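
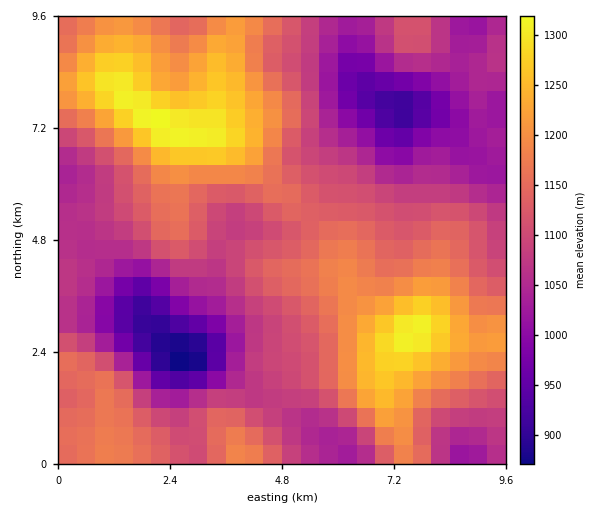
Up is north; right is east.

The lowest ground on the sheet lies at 860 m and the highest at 1330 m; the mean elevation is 1120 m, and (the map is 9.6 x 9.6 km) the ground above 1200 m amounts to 17.2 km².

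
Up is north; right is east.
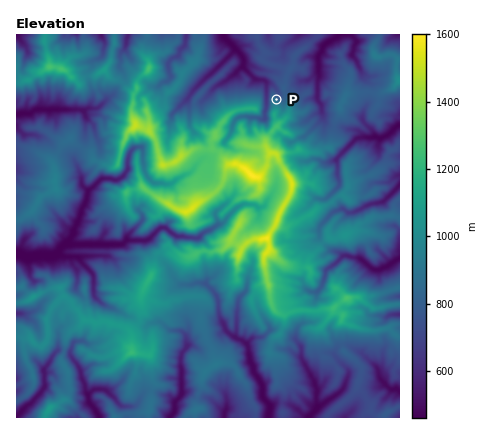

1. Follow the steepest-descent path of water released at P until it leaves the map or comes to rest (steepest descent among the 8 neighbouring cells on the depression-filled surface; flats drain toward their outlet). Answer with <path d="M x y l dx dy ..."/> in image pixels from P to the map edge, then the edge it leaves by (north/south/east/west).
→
<path d="M276 100l2-2 0-6-2-4-4-4-4 0-6-4-6 0-12-12 0-10-2-2-18-18 0-4"/>
exit: north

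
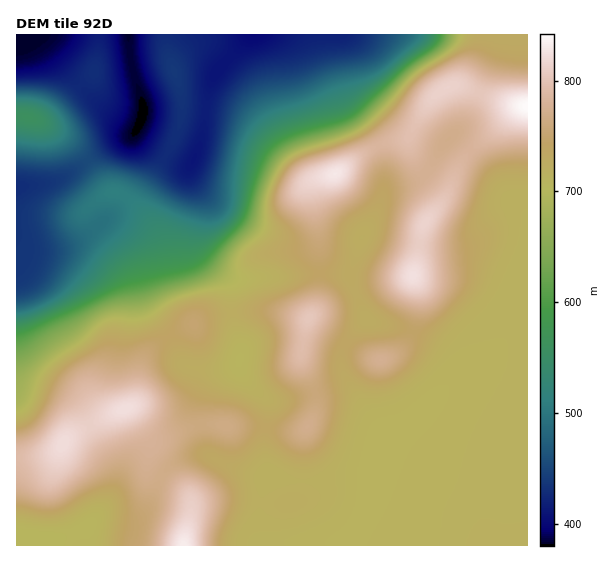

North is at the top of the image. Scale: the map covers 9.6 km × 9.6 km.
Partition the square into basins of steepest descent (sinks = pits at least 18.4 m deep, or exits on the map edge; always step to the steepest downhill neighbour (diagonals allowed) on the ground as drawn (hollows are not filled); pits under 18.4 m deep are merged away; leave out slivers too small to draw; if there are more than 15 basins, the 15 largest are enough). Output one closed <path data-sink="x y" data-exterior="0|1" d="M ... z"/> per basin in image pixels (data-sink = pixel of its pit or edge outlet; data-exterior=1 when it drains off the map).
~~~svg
<path data-sink="377 463" data-exterior="0" d="M527 106l-14 5-48 45-20 42-4-10-24-24-8-17 0-10-3 2-19 3-10 4-23 13-16 14-20 5-5 3-2 12 8 40 1 47-3 24-9 15-7 30 0 12 15 34-1 18-9 16-7 2-12 0-33-5-56-1-33 12-8 0-9-8-8-12-9-8-2 0 20 34 0 24 8 7 26 16 8 10 0 16-7 23 1 7 343-1z"/><path data-sink="254 35" data-exterior="1" d="M527 34l-360 0 0 15 14 46 0 24-8 24-28 46-5 15 19 33 10 48 7 18 8 12 9 8 20-8 29-4 32 0 27 7 8 0 8-14 3-24-1-47-8-40 2-12 5-3 20-5 16-14 23-13 10-4 19-3 25-39 7-7 12-7 13 0 40 16 24 4z"/><path data-sink="143 113" data-exterior="0" d="M166 34l-67 0-2 25-5 17-38 37-11 6-6 1 40 27 32 44 14 4 20 19-3-10 1-7 30-49 10-29 0-24-5-20-7-15z"/><path data-sink="17 187" data-exterior="1" d="M27 117l-11 0 1 341 14 0 20-4 6-3 16-17 44-23 13-4 7-10 3-28 7-14 20-18 26-13-10-11-8-13-7-19-8-40-15-25-18-18-9-5-10-2-33-45-29-21z"/><path data-sink="45 541" data-exterior="0" d="M129 409l-12 2-44 23-16 17-6 3-35 5 1 87 167-1 7-29 0-16-8-10-26-16-8-7 0-24z"/><path data-sink="17 35" data-exterior="1" d="M98 34l-82 1 1 82 10 0 7 2 9 0 6-2 43-41 3-4 4-21z"/>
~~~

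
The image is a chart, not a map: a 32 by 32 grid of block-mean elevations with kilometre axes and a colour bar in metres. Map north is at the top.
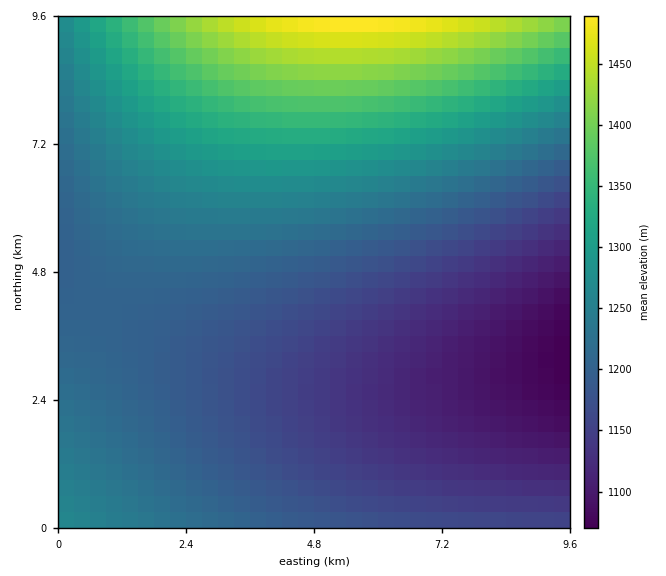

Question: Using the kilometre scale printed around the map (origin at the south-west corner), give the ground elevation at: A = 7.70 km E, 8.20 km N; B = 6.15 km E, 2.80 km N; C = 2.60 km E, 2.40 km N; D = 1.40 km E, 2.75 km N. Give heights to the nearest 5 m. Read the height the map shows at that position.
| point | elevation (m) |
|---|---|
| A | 1355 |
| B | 1120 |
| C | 1185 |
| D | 1205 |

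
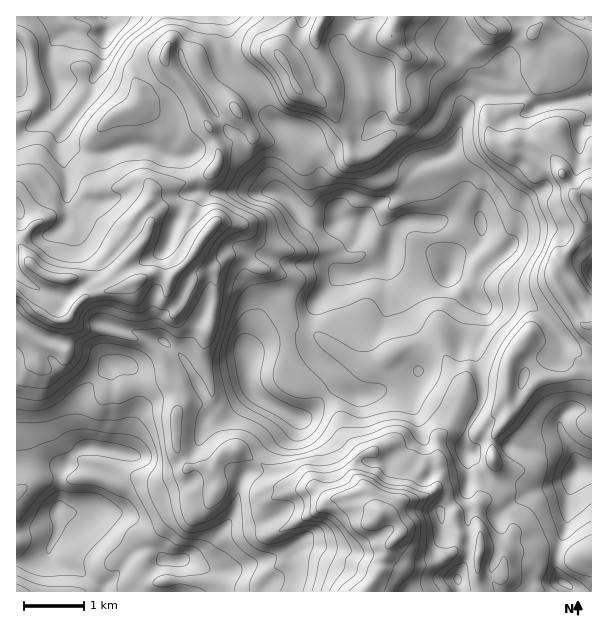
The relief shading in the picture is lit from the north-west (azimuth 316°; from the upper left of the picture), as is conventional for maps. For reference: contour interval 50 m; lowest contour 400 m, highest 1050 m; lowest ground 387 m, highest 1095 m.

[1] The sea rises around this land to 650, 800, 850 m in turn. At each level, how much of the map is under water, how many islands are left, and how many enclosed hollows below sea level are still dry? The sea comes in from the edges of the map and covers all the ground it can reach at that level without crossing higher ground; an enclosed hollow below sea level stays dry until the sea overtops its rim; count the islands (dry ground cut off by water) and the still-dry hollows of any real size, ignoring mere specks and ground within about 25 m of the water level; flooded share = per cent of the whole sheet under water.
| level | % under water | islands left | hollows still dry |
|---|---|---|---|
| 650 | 16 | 0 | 1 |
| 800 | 80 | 0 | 0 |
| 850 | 90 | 1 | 0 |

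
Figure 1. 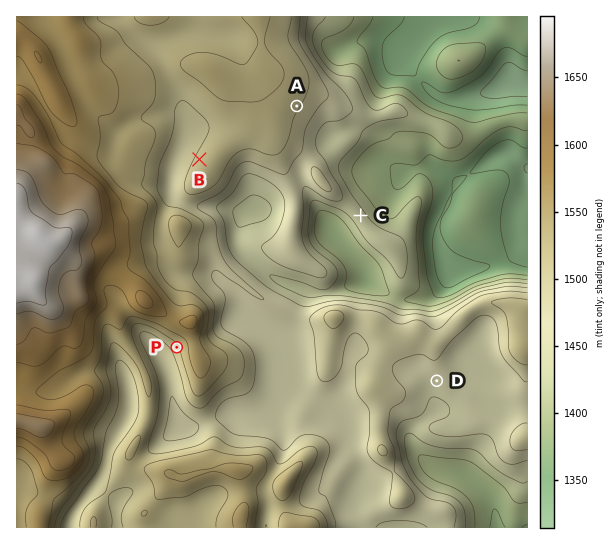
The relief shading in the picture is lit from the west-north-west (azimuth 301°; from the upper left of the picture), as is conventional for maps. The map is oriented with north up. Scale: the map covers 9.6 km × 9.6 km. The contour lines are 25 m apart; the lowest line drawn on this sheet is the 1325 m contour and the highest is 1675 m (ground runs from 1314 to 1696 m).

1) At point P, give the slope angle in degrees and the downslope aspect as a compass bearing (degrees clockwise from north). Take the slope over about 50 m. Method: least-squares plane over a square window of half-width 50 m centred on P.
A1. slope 9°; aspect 243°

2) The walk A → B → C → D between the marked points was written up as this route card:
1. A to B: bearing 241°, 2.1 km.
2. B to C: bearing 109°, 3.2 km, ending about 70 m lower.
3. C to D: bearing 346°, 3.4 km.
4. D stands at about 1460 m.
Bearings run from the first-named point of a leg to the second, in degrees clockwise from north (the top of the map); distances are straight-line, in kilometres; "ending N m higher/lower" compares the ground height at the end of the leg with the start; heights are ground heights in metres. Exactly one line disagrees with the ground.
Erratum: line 3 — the bearing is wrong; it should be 155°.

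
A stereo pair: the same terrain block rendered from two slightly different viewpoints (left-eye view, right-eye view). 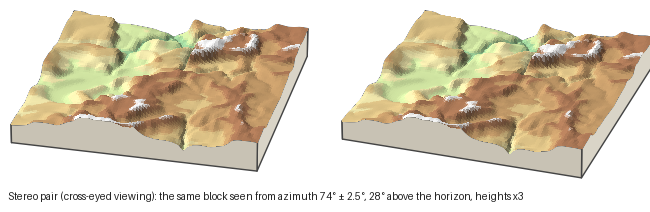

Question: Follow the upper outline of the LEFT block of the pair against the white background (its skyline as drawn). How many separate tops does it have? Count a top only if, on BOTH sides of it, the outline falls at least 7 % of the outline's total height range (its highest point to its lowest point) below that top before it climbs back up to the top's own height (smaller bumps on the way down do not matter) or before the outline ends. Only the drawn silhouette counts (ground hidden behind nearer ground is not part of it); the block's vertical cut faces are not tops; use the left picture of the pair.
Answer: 2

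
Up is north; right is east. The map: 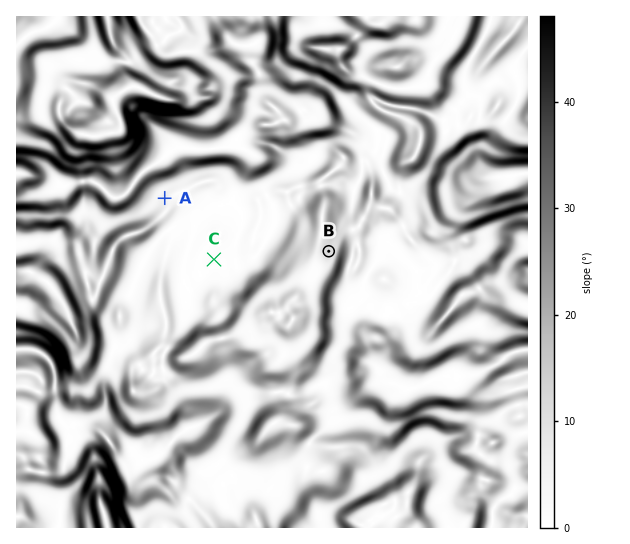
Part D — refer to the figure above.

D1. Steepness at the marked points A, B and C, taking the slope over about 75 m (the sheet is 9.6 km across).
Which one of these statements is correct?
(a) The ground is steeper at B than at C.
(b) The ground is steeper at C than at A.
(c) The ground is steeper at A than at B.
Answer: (a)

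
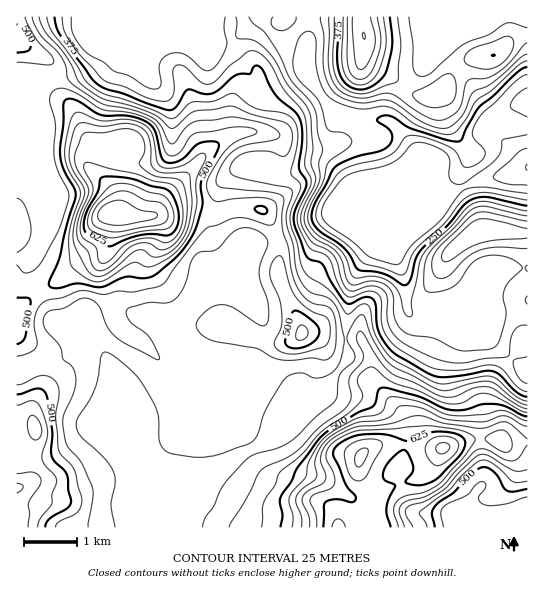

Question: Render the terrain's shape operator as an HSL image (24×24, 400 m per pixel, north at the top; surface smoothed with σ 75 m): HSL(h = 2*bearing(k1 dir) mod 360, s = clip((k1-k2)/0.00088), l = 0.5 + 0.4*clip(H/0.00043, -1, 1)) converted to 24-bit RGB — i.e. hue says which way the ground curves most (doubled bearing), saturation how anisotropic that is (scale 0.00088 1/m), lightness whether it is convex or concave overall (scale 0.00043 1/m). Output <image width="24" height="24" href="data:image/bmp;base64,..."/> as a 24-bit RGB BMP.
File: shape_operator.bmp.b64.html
<image width="24" height="24" href="data:image/bmp;base64,Qk32BgAAAAAAADYAAAAoAAAAGAAAABgAAAABABgAAAAAAMAGAAATCwAAEwsAAAAAAAAAAAAAyJFhniBEO58mSZpeXV1+f3+Af4B/f4B/bn2DX4COnHqRhmWNZkhwfW5GkN93u3OSoVtpyetpVAsanpQcMzRdhWxdgIdRc4tOpsRpXaWphcPCdlSnVWGBf3+Af4B/f4B/foCAXHKEbJJ9XWmWLU/SvtXw14HdpyImdLhO7FGO9iTq5r84BHI9PZebx1Cdqmo902KThZPJmoO4Z02Re1yQf3+AgH9/gH9/gIB+aoJ9WpKHan+pSnu+qCQahC4V2JdyWtlKUm18i2Ks/LTFyIw5CyghTy8fw9h8rYY5WtsWTkR2hEl5gm96gH9/gXp/h3B2mWdoe5JiVYNeSohBKWw8DRuo79L5zNTw9tXtMmS5QDyg7r3w99T3LAC9eebxZNzpml3crumgJiNWfml6gH9/gH9/enKDeJF5boWRqIaZdniTc3+Dan9uClY6BMJH5KS52pjd6Fj8WVnRa/LA4ajtjU3/2tb1bX7yd9/m3zxOQDpwXIGAf3+AgH+AgmmChZd4dnyAg5F2jHWCc4V3fICAbIF1FGEgNFUJfk8Nt6giiNyqZsegXi1NlUw7XepbFXLaokdj1nuanWWxUm+LfX6AgHB+l3lkdJVqdn+Af4J5gHx8kXx8bYB5gH15YH1/TjOSYtBZY++TdrhlcTx9UTeirbPPzOqUJA8aQHAhoaM7oGBrbGOOf2V6e1Reg6t9goybaHaCgHtsf3VjhlpPjmAqVWgmdbo2C3t45vOhQMehmKNTWzE+PG00bYc3+jkVaxkzd8uhU5a3gXKWk1mKiElsfL2md7Oii158j1BpkW5cYaFsPGDL55P1pr/nd+SeBAdq1//MNkVncThSiFhVaHlZVnI8dy1DzJGaqNZ1NTFMdYFVf0WFhseNX6ZuflBVc16Jb3SxoazFiK7BSDuCR46G4PTX47DbACCK//esKjdBXjNek4BXg1tZfXZpQGlyoseF63mxiTWEbIk8QUkokLwygmZDbn1VUp9gUIZrj55fiFlXZD9tbOVbOdNl182QACGO/M/SVzTLYxGiqJdGWoRMbXeCXl2cja1XfU1U2XLd3lfY5UhuF6siWW2aaLVUWJ12WXSDf4F2em+Baj+X3P/LKTVlyuNTBS0vmd1a7ErpawCP6pKRbbdiPX11W46Pqo+DY4FyQ1h80zOZ23+09cG4Fk5a7oBYF5gGMF1XZ4pfcHuBP3+e/fvOE0mD3ejVNTTQQEwMTyAQDi+M+NPp7ZqYOlMxPFgnlJ0tWbFyJ0Z78QD28Yc4/qA5biArS7MR6fnHAENifqFiSWlEYG4v2P+wFLTOOLUuYwApgFFqfYB/Dm9MB7qb/8zu+Lb8eIfkjq7pvnKQNElvACRp+9Ds39nyz8z/ztX92vHuABaFhVDDkUDQr+3T0v9vHjEHKAopgWpsgH9/f4B/fYB+EFMuDX0z89rYscPqdozjrUpebmd/CB8rXs4A79ilkaHAkJ7Q54aiJyexIWqsb63YlpnZ/7Pa84WrAC8zZoB8f4B/gIB/gIB/fYB/BWczXv8FpIZNdE1Dgnt3aTB9lxqtqf/DN99HuKIuGo41/FC9/0NlDUIiSWQvdmYrwb8W+KKEvQDyFEUlVnMtY4JSfoB+fHuAyjZqb54FM0oGSGEXf3+AIRR3nO++1NpHgT8jzN9JAOA8Cgwp/LvC82bWHUkhV2gv0+qBNqpijx3TnHLXhnbKTcZqMW9NZjckb5cZwuzlmmjSgUmFf3+AIjFoedlpp+Hsqqz32+PwtX/tBwB2oMCB13fQ1Lv9ydP91+b0e2XEHjd4o3G1cWG61FenhQJNzs80Zf9oFmIhh0FtpH++fHaBQj2Hc/aGUd2JMreNtMpiuAVpUBRup8ODpGilfb5Qek0yzcpg03q4VgtgXysHcXcKNxAXdLDErNLA2di2OzaGG3U/W5FfdH2CPr2Wc/pjWIZBYU4uc0MXOhIZf6M0NsEzkkFhyW1GmKBLXt1jbxdSagBc6neKh+KIBMX0Ze71xaPm3rK4yBqee8IyHE0wc3pCZ9FaefieZiiEbEZLhVBYVUOYpt+vTkOPQmh0xHOEu+S4oDNpPxhXRxKl7t/d9PLXKKu5QHZjM21S7EN+117M8b/CFzRkpvLmo/fZmit2UBpAi2JZe3FrTpBjpLA9ej1PW4dLQL1D1qxTjSFBLDtlHSps2ryV+vbRP2qrTFWMRXd4OZp4iZnb9snwsk7/0ORbgHIwWSFKZFR7gIB/gH9/f4B+gIB6cXGBZmepY8RflDGJx4mfLTiuFDV/29iJ9f3NYEqLT0J9g1+SXJ9jPW8yfY00zFE7"/>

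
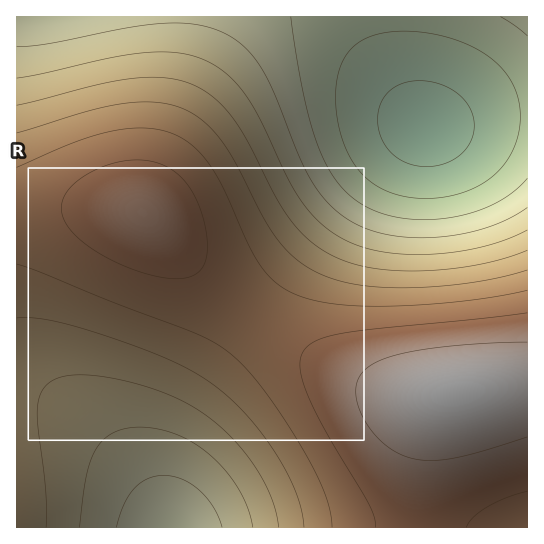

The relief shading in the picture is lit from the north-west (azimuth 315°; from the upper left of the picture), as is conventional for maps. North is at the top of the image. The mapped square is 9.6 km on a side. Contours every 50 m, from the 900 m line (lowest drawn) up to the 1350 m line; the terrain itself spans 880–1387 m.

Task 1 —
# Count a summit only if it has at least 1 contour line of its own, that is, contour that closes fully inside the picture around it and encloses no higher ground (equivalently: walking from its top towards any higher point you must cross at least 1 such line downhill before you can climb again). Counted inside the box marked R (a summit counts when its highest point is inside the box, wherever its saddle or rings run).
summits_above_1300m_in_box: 1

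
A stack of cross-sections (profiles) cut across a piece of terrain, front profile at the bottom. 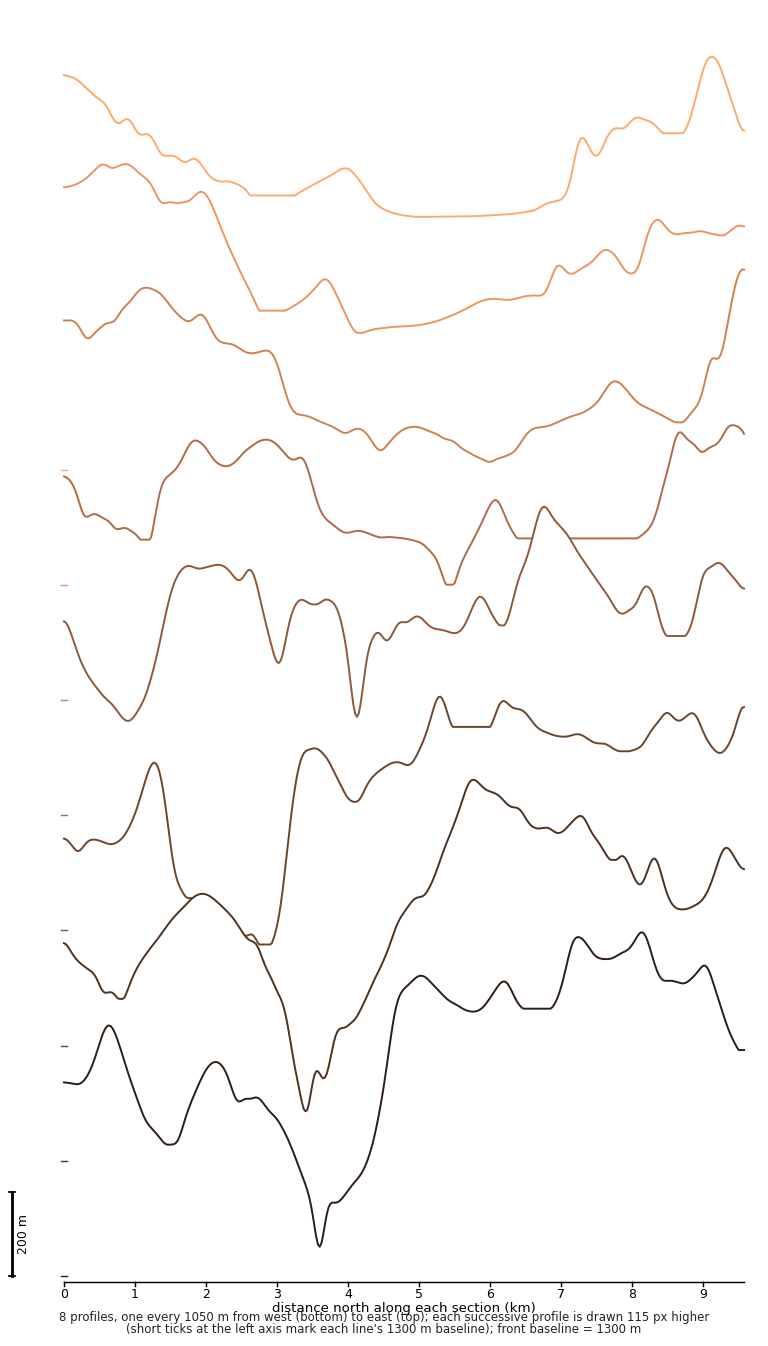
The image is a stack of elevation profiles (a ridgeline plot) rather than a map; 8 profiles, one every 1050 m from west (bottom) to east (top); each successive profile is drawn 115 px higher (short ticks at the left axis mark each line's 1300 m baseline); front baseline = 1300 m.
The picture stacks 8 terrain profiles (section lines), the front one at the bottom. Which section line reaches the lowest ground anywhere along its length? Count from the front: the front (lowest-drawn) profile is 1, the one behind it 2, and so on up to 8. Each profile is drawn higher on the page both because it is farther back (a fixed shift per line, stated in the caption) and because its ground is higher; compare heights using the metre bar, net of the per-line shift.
1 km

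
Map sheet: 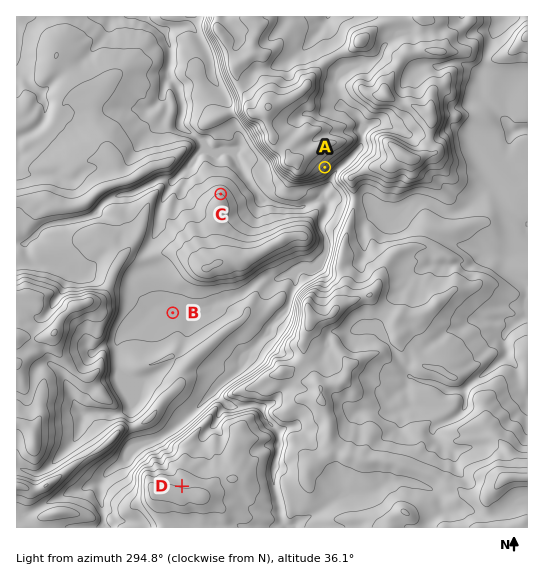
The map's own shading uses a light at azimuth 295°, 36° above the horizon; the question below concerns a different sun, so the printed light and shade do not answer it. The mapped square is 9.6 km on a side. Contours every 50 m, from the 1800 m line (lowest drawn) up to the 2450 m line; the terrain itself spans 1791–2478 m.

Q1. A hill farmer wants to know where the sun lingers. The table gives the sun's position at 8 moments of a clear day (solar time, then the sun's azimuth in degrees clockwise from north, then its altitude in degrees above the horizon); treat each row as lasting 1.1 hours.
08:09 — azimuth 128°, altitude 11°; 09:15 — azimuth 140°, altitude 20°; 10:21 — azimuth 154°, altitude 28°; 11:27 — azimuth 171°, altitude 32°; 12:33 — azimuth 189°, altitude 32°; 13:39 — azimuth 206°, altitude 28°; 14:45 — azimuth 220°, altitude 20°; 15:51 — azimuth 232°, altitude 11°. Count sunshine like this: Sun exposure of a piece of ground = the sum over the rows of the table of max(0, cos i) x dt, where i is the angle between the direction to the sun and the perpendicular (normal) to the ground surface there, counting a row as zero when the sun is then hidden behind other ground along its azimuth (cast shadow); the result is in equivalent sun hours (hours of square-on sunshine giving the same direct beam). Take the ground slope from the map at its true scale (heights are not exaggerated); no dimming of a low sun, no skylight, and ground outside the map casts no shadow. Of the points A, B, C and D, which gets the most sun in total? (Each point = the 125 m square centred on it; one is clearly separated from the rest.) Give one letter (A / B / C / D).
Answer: A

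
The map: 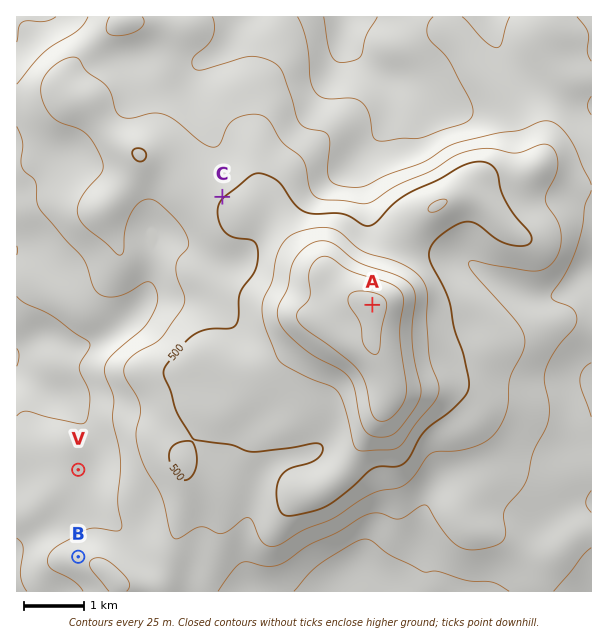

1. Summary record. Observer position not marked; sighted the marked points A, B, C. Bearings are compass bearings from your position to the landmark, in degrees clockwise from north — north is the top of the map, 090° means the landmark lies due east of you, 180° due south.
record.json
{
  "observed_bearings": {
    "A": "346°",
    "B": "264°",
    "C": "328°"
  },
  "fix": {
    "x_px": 425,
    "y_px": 520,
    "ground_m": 445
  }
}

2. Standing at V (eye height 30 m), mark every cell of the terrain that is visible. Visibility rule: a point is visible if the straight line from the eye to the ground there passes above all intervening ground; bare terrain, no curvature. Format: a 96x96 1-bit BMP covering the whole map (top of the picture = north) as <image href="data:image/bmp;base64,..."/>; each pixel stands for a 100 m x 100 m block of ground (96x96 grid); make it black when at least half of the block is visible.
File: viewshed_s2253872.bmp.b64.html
<image width="96" height="96" href="data:image/bmp;base64,Qk2+BAAAAAAAAD4AAAAoAAAAYAAAAGAAAAABAAEAAAAAAIAEAAATCwAAEwsAAAIAAAAAAAAA////AAAAAAAAAAAAAAAAAAAAAAAAAA8AAAAAAAAAAACAAP+AAAAAAAAAAACAAf+AAAAAAAAAAADAD/+AAAAAAAAAAAD///+AAAAAAAAAAAD////AAAAAAAAAAAD////AAAAAAAAAAAB////AAAAAAAAAAAA////AAAAAAAAAAAA////gAAAAAAAAAAB////gAAAAAAAAAAD////gAAAAAAAAAAD////gAAAAAAAAAAD////wAAAAAAAAAAD////wAAAAAAAAAAD////wAAAAAAAAAAD////wAAAAAAAAAAD////wAAAAAAAAAAD////gAAAAAAAAAAD////gAAAAAAAAAAD////gAAAAAAAAAAD////gAAAAAAAAAAD////AAAAAAAAAAAD////AAAAAAAAAAAD///+AAAAAAAAAAAD///+AAAAAAAAAAAD////gAAAAAAAAAAD////+AAAAGAAAAAD/////gAAAOAAAAAD////+AAAAOAAAAAD////4AAAAOAAAAAD////wAAAAeAAAAAB////4AAAAeAAAAAB////8AAAA+AAAAAD/////AAAA+AAAAAD/////AAAD+AAAAAD///gcAAAf8AAAAAD/+AAAAAD/8AAAAAD/8AAAAAH/4AAAAAD/8AAAAAP/wAAAAAD/+AAAAA//wAAAAAD//AAAAB//gAAAAAD//gAAAB//AAAAAAD//gAAAD/fAAAAAAD//wAAAD8PgAAAAAD//4AAAD4HgAAAAAD//8AAADwHgAAAAAD//8AAABwDAAAAAAD//+AAAB4AAAAAAAD///AAAA/AAAAAAAD///gAAAfwAAAAAAD///gAAAfgAAAAAAD///wAAAfAAAAAAAA///4AAAfAAAAAAAA///4AAAMAAAAAAAB//8MAAAAAAAAAAAD//8OAAAAAAAAAAAD//8GAAAAAAAAAAAD//8HAAAAAAAAAAAD//8HgAAAAAAAAAAD//8H4AAAAAAAAAAD//+P8AAAAAAAAAAD//+P/AAAAAAAAAAD+AH//gAAAAAAAAAD4AD//AAAAAAAAAADgAD/+AAAAAAAAAADwAD/4AAAAAAAAAADwAD/wAAAAAAAAAADwAD/gAAAAAAAAAADwAD/AAAAAAAAAAADwAD+AAAAAAAAAAABwADwAAAAAAAAAAAAwACAAAAAAAAAAAAB4AAAAAAAAAAAAAAB+AAAAAAAAAAAAAAD/AAAAAAAAAAAAAAD/wAAAAAAAAAAAAAD/4AAAAAAAAAAAAAD/8AAAAAAAAAAAAAD/+AAAAAAAAAAAAAB/8AAAAAAAAAAAAAAfAAAAAAAAAAAAAAAEAAAAAAAAAAAAAAAAAAAAAAAAAAAAAAAAAAAAAAAAAAAAAAAAAAAAAAAAAAAAAAAAAAAAAAAAAAAAAAAAAAAAAAAAAAAAAAAAAAAAAAAAAAAAAAAAAAAAAAAAAAAAAAAAAAAAAAAAAAAAAAAAAAAAAAAAAAAAAAAAAAAAAAAAAAAAAAAAAAAAAAAAAAAAAAAAAAAAAAAAAAAAAAA="/>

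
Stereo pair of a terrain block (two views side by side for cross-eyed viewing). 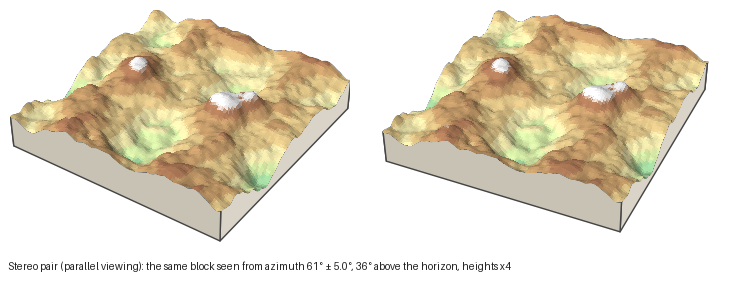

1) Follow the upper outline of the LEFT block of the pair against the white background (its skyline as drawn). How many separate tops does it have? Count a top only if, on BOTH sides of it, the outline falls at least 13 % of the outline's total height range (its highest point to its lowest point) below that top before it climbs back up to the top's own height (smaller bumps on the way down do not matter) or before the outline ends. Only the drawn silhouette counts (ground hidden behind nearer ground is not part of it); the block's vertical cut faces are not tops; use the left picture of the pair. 1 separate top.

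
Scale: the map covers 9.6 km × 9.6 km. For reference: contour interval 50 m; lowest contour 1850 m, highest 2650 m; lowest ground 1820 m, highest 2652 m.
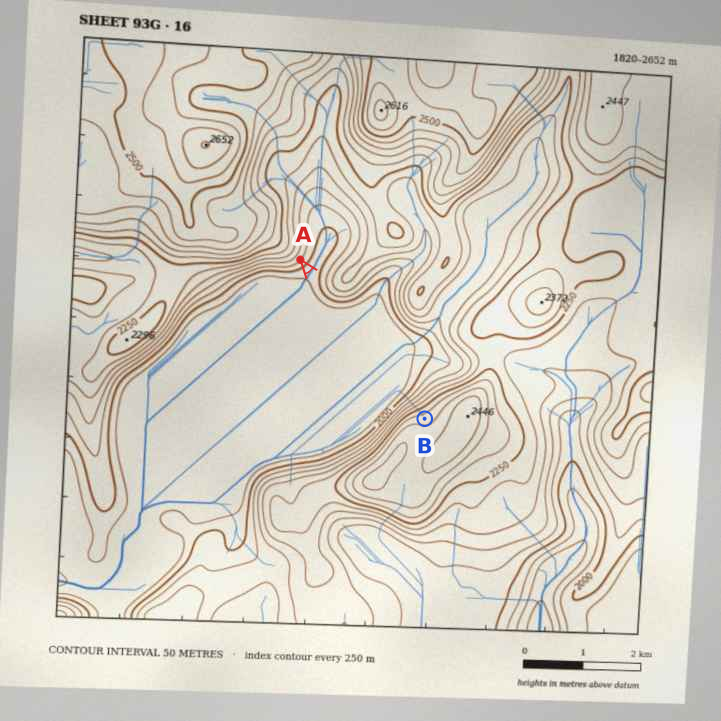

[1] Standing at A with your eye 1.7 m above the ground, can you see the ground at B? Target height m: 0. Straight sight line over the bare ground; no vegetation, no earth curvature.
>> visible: true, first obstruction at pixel None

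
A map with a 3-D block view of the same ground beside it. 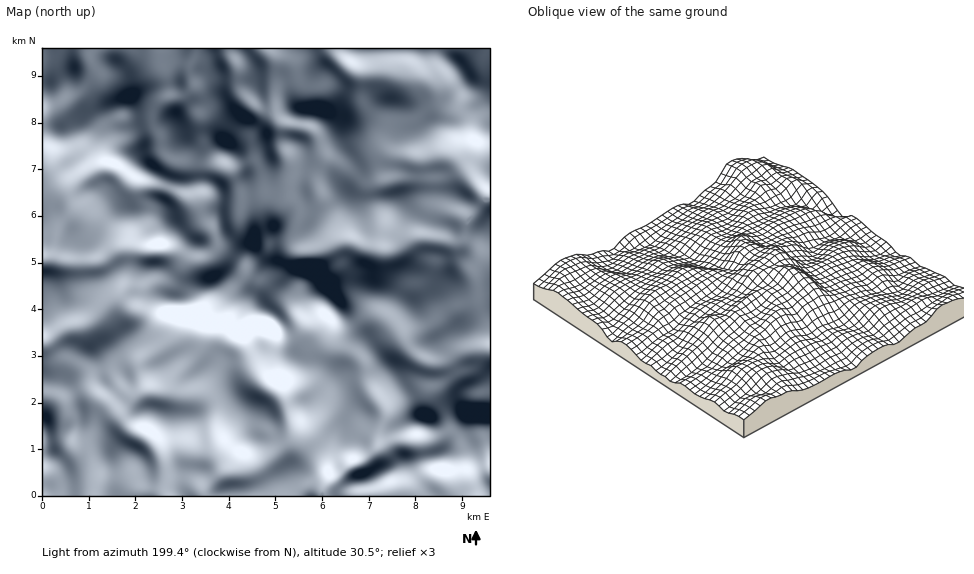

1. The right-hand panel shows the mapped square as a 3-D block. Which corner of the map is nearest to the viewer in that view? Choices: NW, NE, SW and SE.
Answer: NW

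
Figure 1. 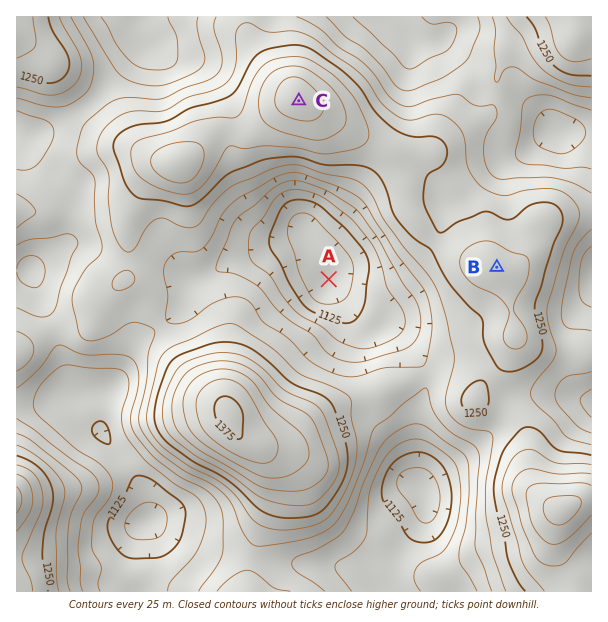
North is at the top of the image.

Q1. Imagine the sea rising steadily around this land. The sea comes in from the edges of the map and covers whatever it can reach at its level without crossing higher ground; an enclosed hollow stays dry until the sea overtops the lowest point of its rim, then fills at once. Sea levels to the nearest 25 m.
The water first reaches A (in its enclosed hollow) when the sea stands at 1200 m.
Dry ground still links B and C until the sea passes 1250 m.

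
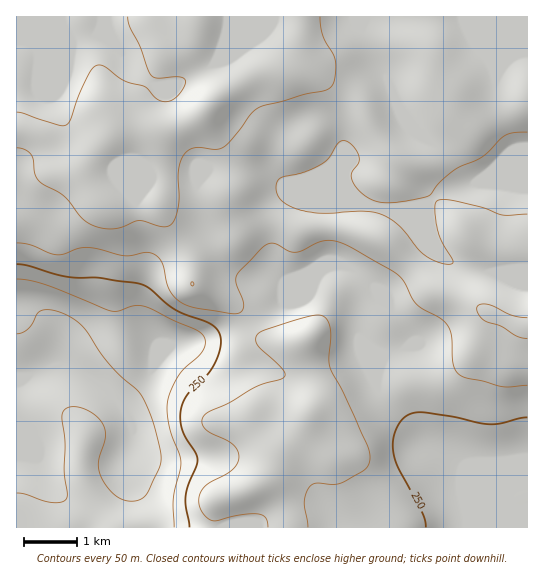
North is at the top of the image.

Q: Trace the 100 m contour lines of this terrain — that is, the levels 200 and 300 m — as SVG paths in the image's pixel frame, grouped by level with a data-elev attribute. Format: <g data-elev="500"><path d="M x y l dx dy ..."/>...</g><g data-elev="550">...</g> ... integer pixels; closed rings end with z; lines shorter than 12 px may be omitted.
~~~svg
<g data-elev="200"><path d="M17 279l13 1 16 5 65 26 7 0 17-5 11 1 50 23 8 7 1 6-2 7-24 24-8 16-4 12 0 11 2 13 10 28 2 8-8 36 1 29"/></g><g data-elev="300"><path d="M308 527l-4-25 2-9 4-7 7-3 17 1 9-2 22-12 4-5 1-7-4-15-23-50-13-24-1-10 2-21-1-11-4-9-7-3-25 5-29 10-7 4-2 5 1 6 25 24 3 4 0 4-4 2-27 9-24 14-23 11-5 6 0 6 3 4 28 15 4 6 2 7-2 6-5 7-23 13-7 7-3 11 3 11 5 6 7 3 27-6 18-1 7 4 2 9"/><path d="M17 243l13 2 27 10 6-1 14-5 9-2 12 2 27 7 20-4 6 1 6 3 4 5 7 26 5 8 5 6 16 7 40 6 7-2 3-6-1-7-7-16 1-8 28-29 4-2 5-1 15 8 6 1 7-1 20-10 8-1 8 2 15 6 44 26 7 8 8 16 5 6 22 14 7 5 5 12 2 30 2 5 4 5 7 3 36 9 25-2"/><path d="M527 214l-24 1-21-8-25-6-12-2-8 2-2 2 0 6 2 21 6 13 10 18 0 2-6 1-13-3-11-7-22-27-8-7-10-5-18-4-42 2-22-3-11-4-8-5-4-6-2-8 1-5 4-4 24-6 17-8 7-6 9-15 7-2 7 4 6 9 1 8-7 9-1 6 4 9 10 10 10 5 10 2 12-1 24-4 9-3 10-13 15-13 28-13 22-20 8-3 14-1"/></g>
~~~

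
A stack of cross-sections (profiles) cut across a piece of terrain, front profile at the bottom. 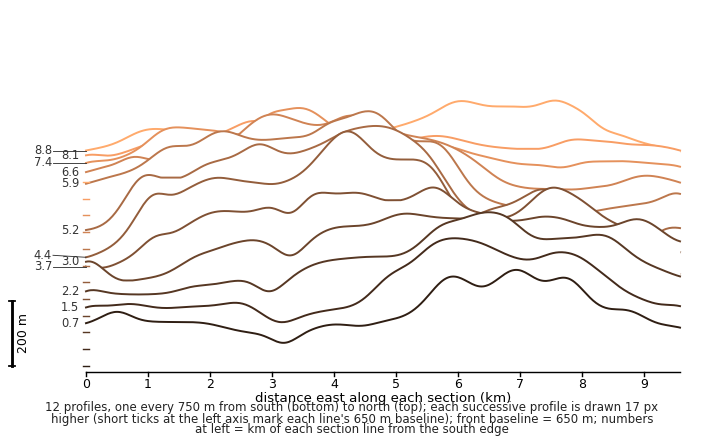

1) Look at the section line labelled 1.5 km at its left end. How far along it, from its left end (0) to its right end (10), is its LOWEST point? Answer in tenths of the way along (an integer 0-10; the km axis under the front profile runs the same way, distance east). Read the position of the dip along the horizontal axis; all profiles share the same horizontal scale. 3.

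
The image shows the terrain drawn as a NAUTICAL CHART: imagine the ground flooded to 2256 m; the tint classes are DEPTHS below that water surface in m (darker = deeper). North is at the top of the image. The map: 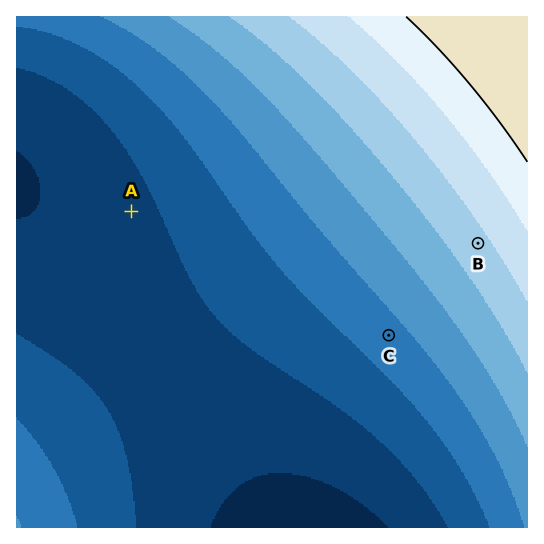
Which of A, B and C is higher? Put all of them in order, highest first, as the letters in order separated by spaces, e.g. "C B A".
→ B C A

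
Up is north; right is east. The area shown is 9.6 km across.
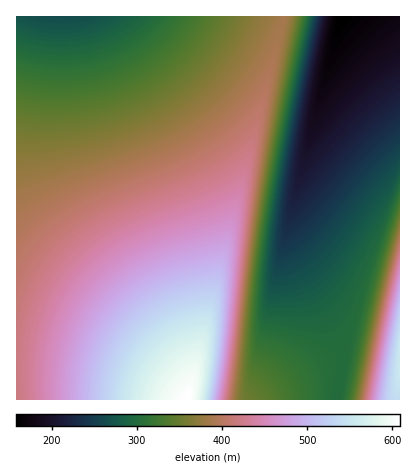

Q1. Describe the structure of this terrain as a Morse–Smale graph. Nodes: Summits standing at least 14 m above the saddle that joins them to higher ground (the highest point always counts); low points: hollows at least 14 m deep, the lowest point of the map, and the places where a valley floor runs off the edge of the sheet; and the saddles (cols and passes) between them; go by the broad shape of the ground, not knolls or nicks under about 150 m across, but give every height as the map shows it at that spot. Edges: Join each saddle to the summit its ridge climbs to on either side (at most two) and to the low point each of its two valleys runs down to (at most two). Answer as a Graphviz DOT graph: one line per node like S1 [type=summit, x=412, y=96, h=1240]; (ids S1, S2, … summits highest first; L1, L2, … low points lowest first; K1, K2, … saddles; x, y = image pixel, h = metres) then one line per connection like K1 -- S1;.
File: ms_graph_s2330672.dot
graph terrain {
  S1 [type=summit, x=188, y=398, h=609];
  S2 [type=summit, x=400, y=362, h=555];
  L1 [type=low, x=342, y=18, h=158];
  L2 [type=low, x=58, y=16, h=263];
  K1 [type=saddle, x=284, y=16, h=386];
  K2 [type=saddle, x=344, y=364, h=301];
  K1 -- S1;
  K1 -- L1;
  K1 -- L2;
  K2 -- S1;
  K2 -- S2;
  K2 -- L1;
}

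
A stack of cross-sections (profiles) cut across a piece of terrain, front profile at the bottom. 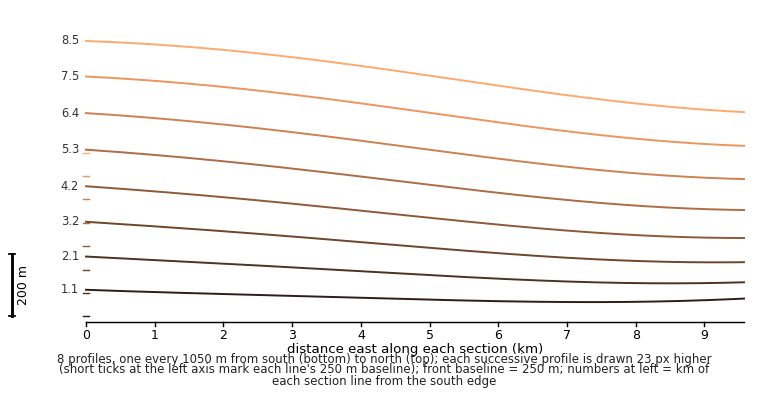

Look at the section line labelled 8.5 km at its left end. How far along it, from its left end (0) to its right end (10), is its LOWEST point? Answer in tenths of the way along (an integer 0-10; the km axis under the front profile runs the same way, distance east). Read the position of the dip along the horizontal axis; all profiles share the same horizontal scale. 10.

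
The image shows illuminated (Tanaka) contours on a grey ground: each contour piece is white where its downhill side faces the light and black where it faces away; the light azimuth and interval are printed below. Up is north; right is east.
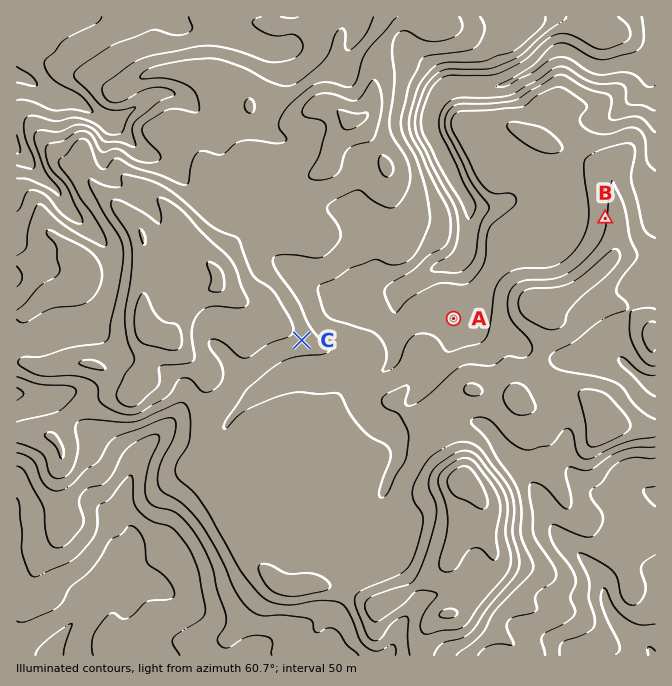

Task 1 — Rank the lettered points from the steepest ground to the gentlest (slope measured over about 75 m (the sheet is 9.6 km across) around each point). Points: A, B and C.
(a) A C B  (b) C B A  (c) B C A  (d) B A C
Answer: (c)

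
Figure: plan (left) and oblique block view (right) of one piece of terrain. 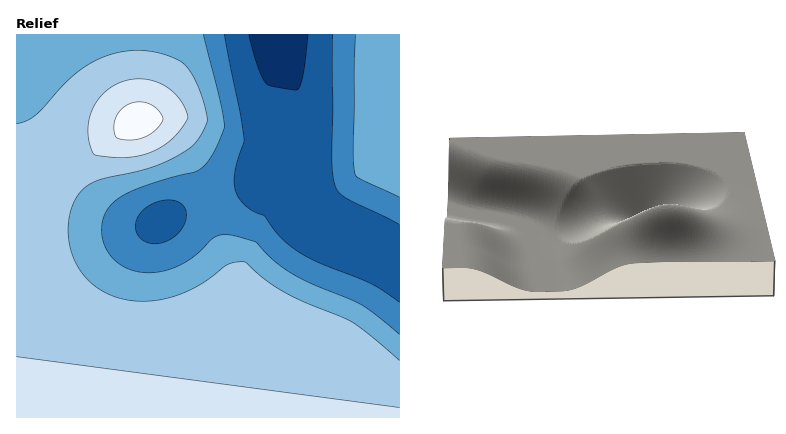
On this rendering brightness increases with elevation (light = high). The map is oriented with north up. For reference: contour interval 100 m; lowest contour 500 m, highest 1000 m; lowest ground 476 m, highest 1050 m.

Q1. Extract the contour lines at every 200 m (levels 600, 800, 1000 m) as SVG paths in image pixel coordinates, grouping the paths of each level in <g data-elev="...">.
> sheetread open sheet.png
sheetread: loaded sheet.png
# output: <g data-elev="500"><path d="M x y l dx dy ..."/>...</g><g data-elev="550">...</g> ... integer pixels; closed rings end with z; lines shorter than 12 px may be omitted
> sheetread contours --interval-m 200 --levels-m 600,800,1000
<g data-elev="600"><path d="M400 302l-28-18-52-21-22-11-18-16-16-20-14-7-11-11-4-10-1-12 10-38-20-104"/><path d="M152 244l-10-4-6-7 0-11 4-8 9-8 11-5 12-1 9 4 4 4 2 6-2 8-4 8-5 6-8 5-8 2z"/><path d="M333 35l-1 125 1 16 2 10 5 7 8 6 52 26"/></g><g data-elev="800"><path d="M400 360l-46-37-70-31-18-12-22-18-8 0-8 3-24 17-20 11-18 5-16 3-20-1-20-5-16-9-12-14-10-18-4-22 3-22 4-10 5-8 8-6 10-6 48-11 26-11 20-12 12-18 3-10-6-24-9-21-12-12-18-7-18-3-21 1-19 5-16 7-15 12-39 40-8 5-10 3"/></g><g data-elev="1000"><path d="M122 140l16-1 14-6 6-5 5-8 0-2-3-6-7-6-9-4-10 0-10 5-7 7-3 12 2 10z"/></g>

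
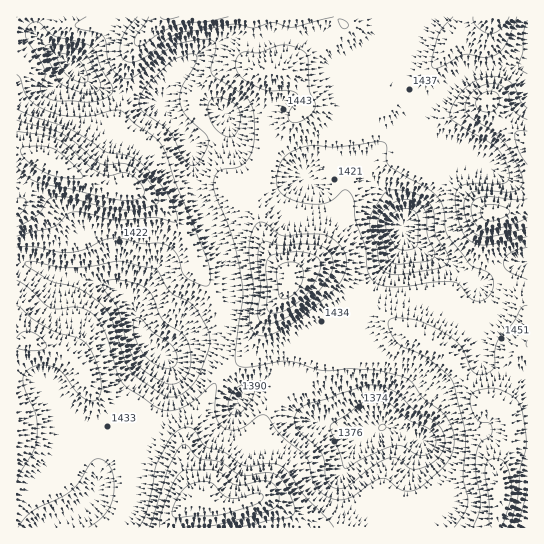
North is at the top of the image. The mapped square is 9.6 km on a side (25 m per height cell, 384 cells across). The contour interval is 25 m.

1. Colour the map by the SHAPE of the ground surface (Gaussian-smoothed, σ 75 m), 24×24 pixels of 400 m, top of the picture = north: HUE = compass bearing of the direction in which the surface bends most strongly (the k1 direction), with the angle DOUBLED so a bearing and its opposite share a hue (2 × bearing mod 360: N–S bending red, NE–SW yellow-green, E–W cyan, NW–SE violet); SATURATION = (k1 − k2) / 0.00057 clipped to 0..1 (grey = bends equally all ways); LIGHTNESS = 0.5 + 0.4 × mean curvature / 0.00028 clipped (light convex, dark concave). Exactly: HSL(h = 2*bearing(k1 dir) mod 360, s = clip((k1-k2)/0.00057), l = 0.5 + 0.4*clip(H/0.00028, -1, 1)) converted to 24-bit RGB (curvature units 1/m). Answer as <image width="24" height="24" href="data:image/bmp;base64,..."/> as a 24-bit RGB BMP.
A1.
<image width="24" height="24" href="data:image/bmp;base64,Qk32BgAAAAAAADYAAAAoAAAAGAAAABgAAAABABgAAAAAAMAGAAATCwAAEwsAAAAAAAAAAAAAZUOeN4lNOn0zWXWLpG98J1td4zzJ/M/tnI/jzLnxgHfqR7uSRN+ydsnZZpbMkGykkmN9g3iIf3mMX4FzQW9hmUKi/+fMJWCmMTqMnn6tb6CPNG5hmZBfT2aDIGx65sSwwbLRfcXWhHP859T3kcrkTn+eNpiqmy3ax4OvfaGfaWCxqHGoXVJ8PjFW//7MXT7aN1JtaoaFn4aPWlOPWpJ1ZX2MLGyKndl1fcWizayyIGR20KFe4jxrpUZHTXQ4ETYzxX2Ry52eMG+grmTVrkbCQT646/vQ1Ct2YV6jVIOQen2KhWKScJeRbYqHNnWDzdyIMKswpHAyZCw4an0vsZZEmre6rF20NmyDKYVQ0KZ9jTlxJxQsvjNBaM5n2aBfy2p1gnOSXl+KfWt/gm5rc4x5eYSCTI+OY89UwlRNSJB2n03FqJp/ebtYa2A7kj80c2lJSHA6WlYfiCQLFiIRUqg7uNlTfY1Mxb6JeG6Tf1iLgU5vq7JVVqCJd52aZsLISU/C0Wt1hMYxDSk71pCCvlJKdDk8iY5Pk5hnalBXVTdbsm2PbcDPQXOh0NirXrensraPfldhdkxxlk6Ls92sTqWzdNTFV4u2Nihl2GJ77Hh5EDU/b6olqm1xr3u0mGucqGNvaE53UoqUZ7uccoeXQKmbhtqwwoK/p3hpf1g+Z2VAZcuRo8OQcLR2Op1wVDBEOBszlqBI1Xp8ym7OXamXZ4ZfjWtvkoKhhHiqina/dYWyYIRyhHRecNV8NXValT8vtXI8u6jilcz0hKDLp4WErc+MQB5ZTxcuOmw3TKNMm6Fht1h6t45FTo5cb5WVgIWOfHePg2yQnWOWeHq0nODeib7GWzaEYXeqyZTMh9h3gkVxi1dWubeCzLqALQc6qEyocrKZXYNnRatPfiWs/5WXd7QbFm8lX39oeXV/cWORgru5hMK9oqpdg0lRb12EVYN8hppopax3UliDgaikmcOMrCVmZyB4XX+To3ZgXpVkXr58EipZ7Iyr+9DaO8+PF21IUYhwZKaceqKQkGlijF5kgZF5XHGRemWIebZ1nnZ2dTxGjIApgUwSWCgidVpTT5KSsI2jiMKdSISzKhpdmbND7ubE6cHaRGvENaOdQsaDQJLPmX3Sq47WwXCpbkdRWaFWdL+KQCkPh1MsrKtObKFsXm+bdnKZSYd5dJ9amdONSiCENyt9hu221+vy5sXu0azlX0q8f8RqEVpSYXA8TQ0KqTcJuJJEerIwZGYVQ5J2XbKNc6urqHCmhlqBbZt+bmSRZ8JvW9p7ShNaQailnfuKJF8jp30v0T06sEx2sNqPHhtZPg9DyS+JwHKL/zcVoaohX4E3aZnXWrK0dkNRaTsrmXY5eY4zN5NKm/a3YBV1ZUOUWat0n9NSbkpZdY9TlmpVsY9l84YlIhIRECAjgrY4iTCq8dny29P40Mr79lmJfhw7cy86c8LLnbnp2ebyv/r/nDG1VBlygK2ahKWQkpttYJh8WHGKmE9jr51+yHGm8hTuHyaPMPGSDu/xw//lnoTt/wLHz2IeiITaxu/8tO7/aWfv2PPmlhZnh0GlQSm0mK2clHSaqoNyhotZVTxRdqJgo6VzkkJ8nFq5hKzTeLy+P7VlXXoWKxIIYyEM0PP1wOPrpOLTcjRqS2smmjsNslJHSK2jLyhYlK1vkE+Tt4Nxp15rV214dZlbhHxcWoB9dZich5V/f4puf29ddEM+RB48ddGuftjRj8zAsi1pji5mlmBmcLOgjMG6kRl3Up1MT7J0ZjZ5uZl1tmN8bJlsZpiTfHyZiHeVW4hskm6ComeFh0Zphj9RUdbJkf/XYn42bGA7mUd+gWXRyZG8or9EVCkvlzh7osuHVSswV1Aspb5TXKumx560aYumZGuJmG+RkJ2GVod/WH+Zgyvl7MLug/WgI7leoIY0HmoiNMV/LwQXrk4A4rcdPFZgTaKXzFt5nTigXJ+SsbdbOZs5Xb5Ne2yMa2KGd5iZlYWfolmeYphSEn5pevLS9dbklSWyz86TY9/CLgUaThA529mp4bhwJH47LHhRTDyWq3TGmrrUo67hvbHcdIirbFtvaXx0dIpugXNsXl2Oy32NSIA/MFoIanEAdUYmY9UzOAASaBhDDNKHV8fK99Thz3mUKFM4EEIVOZksmbhVUHY/q5FKok1jq1uXeo1fX4Znd4N8XHWCrmCvzYawkGCpsch/PLGETh9VQ1zou8LzhZTeMaumS1rO/6fPr0mFj39MLW0RN2UOWXwsgYQ5g4lNTpN4mKG4a3Snc3mHaHt9RpCNx3OyzFfB9N6PM5lk"/>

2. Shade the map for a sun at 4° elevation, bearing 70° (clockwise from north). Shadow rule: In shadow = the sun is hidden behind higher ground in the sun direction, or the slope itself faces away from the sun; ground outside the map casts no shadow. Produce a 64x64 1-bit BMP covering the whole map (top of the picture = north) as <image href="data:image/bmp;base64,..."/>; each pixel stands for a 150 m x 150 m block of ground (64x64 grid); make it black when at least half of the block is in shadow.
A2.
<image width="64" height="64" href="data:image/bmp;base64,Qk0+AgAAAAAAAD4AAAAoAAAAQAAAAEAAAAABAAEAAAAAAAACAAATCwAAEwsAAAIAAAAAAAAA////AAAAAAAAD+AAAAAH4AAP4AAAAA/wAAfwAAAAD/AAA/AAAAAP8AAD8AAAAA/wAAHwAAAAB/AAAPAAAAAH4AAAcAAAAB/gAABwAAAAP8AAADAAAAB/wAAAEAAAAP+AAAAAAAAD/4AAAAAAAAP/gAAAAAAAB/+AAAAAAAAH/4AAAAAAAAfngAAAAAAAA8OAAwAAAAABAAACAA4AAAAAAAAADwAAAAAAAAAfAAAAAAAAAD4AAAAAAAAAfgAAAAAAAAD/8AAAAAAAAP/8AAAAAAAA7/4AAAAAAADP/gAAAAAAAMf/AAAAAAAAw/+AAAAAAADh/4AAAAAAAGD/gAAAAAAAAH+AAAAAAAAAfwAAAAAAAAB/AAP/AAAAAH4AA/8AAAAAfAAD/8AAAABsAAP/4AAAAGAAA//gAAAAwAAD/+AB4ADAAAH/wAPwAAAAAf/AB8AAAAAA+wAPAAAAAADgAPgAAAAAAAAf8AAAAAAAAP/AAAAAAAAA/4AAAAAAAAD/AAAAAAAAAP8AAAAAAAAB/gAAAAwAAAP4AAAAHAAAB+AAAAA8AAAPwAAAADwAAAfAAAAAfAAAA8AAcAB8AAAAgAH4AHwAAAAAB/gAOAAAAAAH+AMAAAAAAAf8AwAAAAAAD/wBAAAAAAAf/AAAAAAAAB4OAAAAAAAAGAYAAAAAAAAAAcAAAAAAIA=="/>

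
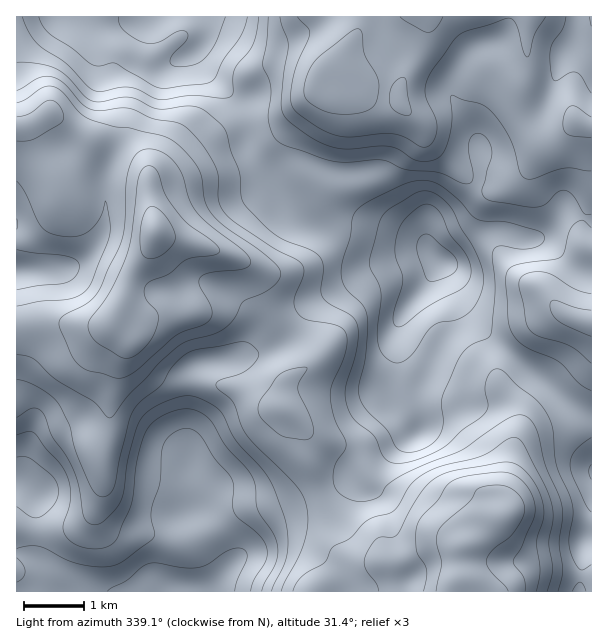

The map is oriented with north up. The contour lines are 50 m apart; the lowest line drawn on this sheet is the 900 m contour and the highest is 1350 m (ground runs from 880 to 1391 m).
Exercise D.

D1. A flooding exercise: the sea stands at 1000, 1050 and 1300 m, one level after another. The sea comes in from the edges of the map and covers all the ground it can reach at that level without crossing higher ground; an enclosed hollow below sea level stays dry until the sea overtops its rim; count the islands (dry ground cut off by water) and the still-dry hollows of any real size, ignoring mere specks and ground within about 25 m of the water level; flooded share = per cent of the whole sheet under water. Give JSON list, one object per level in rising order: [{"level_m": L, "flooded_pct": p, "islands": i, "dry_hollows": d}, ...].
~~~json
[{"level_m": 1000, "flooded_pct": 9, "islands": 0, "dry_hollows": 1}, {"level_m": 1050, "flooded_pct": 14, "islands": 0, "dry_hollows": 1}, {"level_m": 1300, "flooded_pct": 94, "islands": 1, "dry_hollows": 0}]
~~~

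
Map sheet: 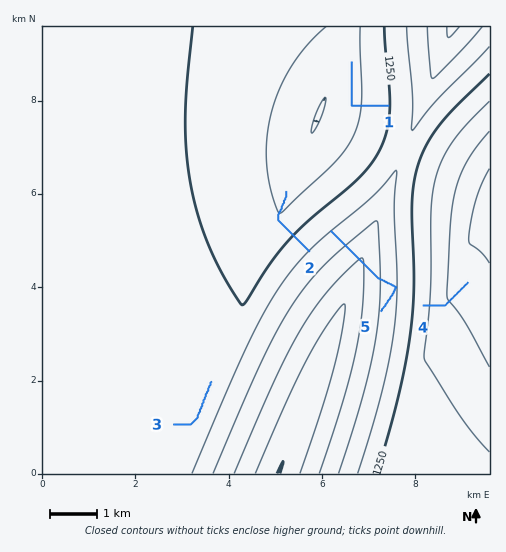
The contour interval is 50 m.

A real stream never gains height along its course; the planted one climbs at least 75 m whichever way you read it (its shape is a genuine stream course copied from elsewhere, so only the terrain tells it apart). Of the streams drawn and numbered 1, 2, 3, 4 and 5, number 5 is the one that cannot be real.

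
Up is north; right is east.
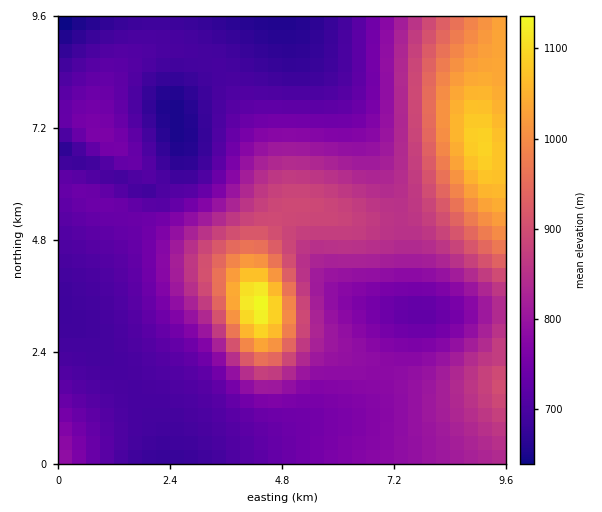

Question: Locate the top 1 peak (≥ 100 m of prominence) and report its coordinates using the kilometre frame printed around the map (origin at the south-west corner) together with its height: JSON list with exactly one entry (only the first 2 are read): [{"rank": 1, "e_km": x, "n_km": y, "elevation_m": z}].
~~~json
[{"rank": 1, "e_km": 4.29, "n_km": 3.44, "elevation_m": 1142}]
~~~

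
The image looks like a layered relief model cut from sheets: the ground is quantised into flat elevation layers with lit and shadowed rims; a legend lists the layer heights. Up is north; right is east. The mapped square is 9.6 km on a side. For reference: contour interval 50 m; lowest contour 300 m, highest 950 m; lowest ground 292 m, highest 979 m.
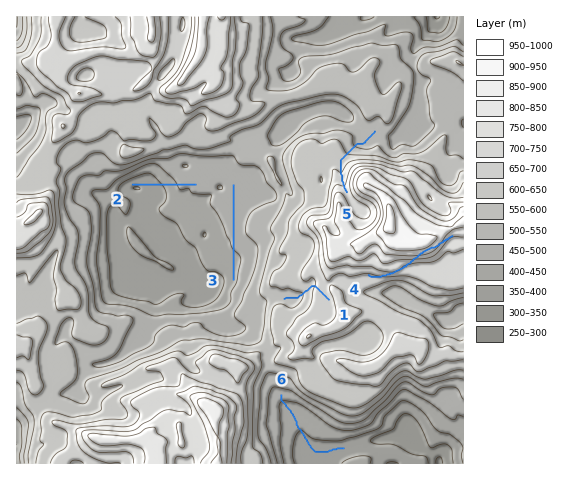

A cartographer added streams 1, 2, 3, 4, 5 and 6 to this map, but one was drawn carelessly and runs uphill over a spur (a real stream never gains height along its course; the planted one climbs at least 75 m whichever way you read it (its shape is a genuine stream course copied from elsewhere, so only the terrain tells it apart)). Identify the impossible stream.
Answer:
4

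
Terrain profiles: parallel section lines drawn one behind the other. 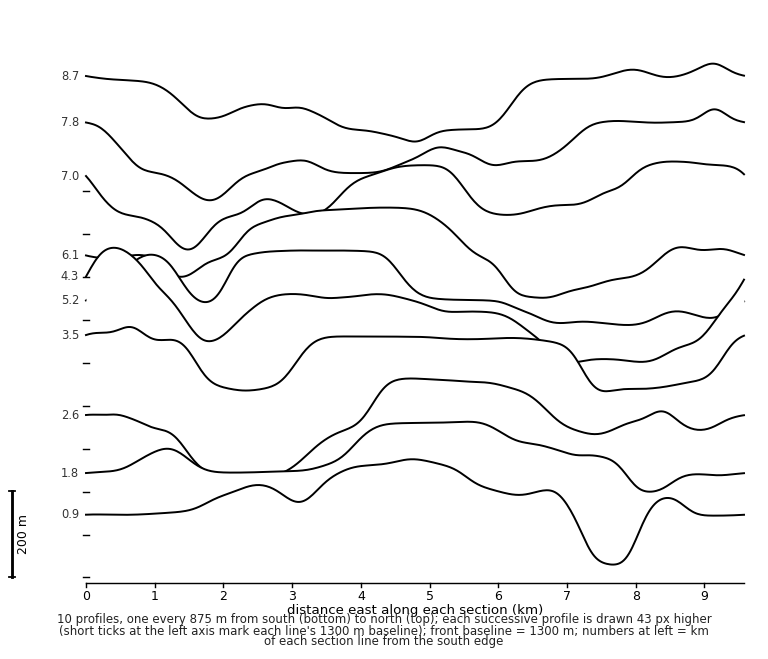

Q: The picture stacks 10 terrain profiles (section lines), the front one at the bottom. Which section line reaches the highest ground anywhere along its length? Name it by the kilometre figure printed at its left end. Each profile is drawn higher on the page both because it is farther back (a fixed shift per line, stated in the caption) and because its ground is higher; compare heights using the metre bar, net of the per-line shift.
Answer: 4.3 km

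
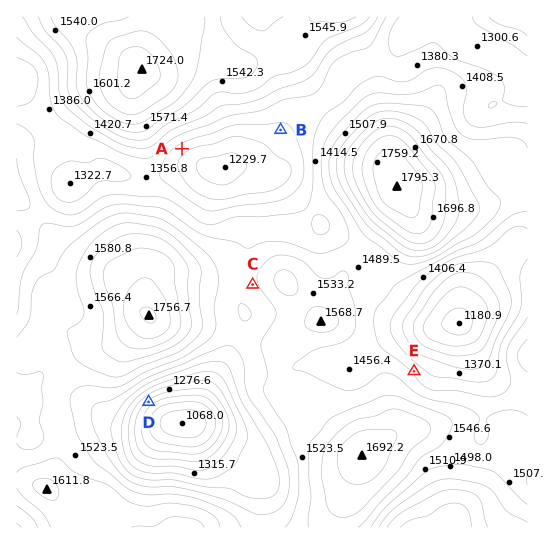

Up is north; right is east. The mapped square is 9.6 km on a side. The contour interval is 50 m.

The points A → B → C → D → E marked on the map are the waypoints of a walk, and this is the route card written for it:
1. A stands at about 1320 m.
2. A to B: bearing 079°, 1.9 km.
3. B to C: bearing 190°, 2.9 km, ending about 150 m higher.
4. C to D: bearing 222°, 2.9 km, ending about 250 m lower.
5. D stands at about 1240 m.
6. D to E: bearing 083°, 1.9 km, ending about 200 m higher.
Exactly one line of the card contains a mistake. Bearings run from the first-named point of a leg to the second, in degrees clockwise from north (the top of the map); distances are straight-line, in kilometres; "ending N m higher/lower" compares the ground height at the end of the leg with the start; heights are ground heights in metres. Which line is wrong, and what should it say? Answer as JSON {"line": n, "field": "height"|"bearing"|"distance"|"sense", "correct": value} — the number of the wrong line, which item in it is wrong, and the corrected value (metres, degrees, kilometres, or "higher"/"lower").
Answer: {"line": 6, "field": "distance", "correct": 5.0}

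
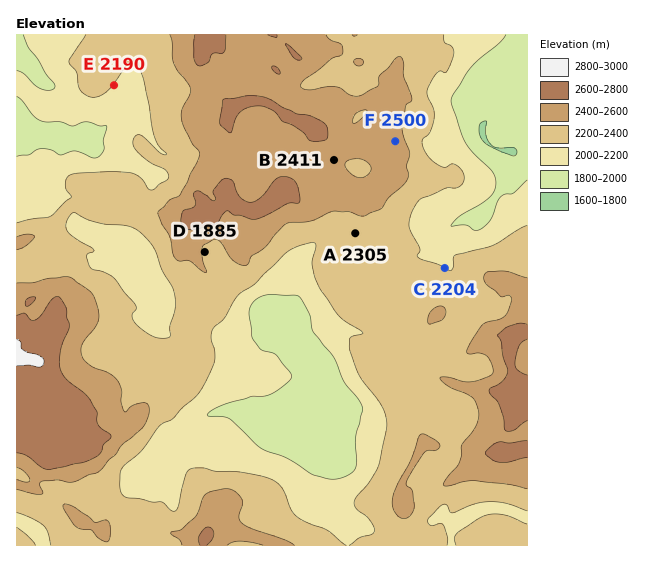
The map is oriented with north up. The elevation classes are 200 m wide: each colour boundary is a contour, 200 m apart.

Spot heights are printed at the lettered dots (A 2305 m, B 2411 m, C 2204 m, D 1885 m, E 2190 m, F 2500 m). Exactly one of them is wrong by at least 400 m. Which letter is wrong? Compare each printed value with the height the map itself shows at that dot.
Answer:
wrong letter D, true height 2385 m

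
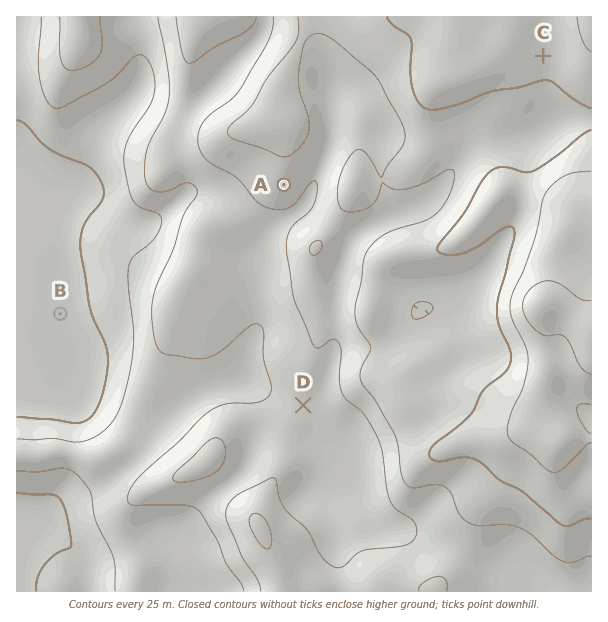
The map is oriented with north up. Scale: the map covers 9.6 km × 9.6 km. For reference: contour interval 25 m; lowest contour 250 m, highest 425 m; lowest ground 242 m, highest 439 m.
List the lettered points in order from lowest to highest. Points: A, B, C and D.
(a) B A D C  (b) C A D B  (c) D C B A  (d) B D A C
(d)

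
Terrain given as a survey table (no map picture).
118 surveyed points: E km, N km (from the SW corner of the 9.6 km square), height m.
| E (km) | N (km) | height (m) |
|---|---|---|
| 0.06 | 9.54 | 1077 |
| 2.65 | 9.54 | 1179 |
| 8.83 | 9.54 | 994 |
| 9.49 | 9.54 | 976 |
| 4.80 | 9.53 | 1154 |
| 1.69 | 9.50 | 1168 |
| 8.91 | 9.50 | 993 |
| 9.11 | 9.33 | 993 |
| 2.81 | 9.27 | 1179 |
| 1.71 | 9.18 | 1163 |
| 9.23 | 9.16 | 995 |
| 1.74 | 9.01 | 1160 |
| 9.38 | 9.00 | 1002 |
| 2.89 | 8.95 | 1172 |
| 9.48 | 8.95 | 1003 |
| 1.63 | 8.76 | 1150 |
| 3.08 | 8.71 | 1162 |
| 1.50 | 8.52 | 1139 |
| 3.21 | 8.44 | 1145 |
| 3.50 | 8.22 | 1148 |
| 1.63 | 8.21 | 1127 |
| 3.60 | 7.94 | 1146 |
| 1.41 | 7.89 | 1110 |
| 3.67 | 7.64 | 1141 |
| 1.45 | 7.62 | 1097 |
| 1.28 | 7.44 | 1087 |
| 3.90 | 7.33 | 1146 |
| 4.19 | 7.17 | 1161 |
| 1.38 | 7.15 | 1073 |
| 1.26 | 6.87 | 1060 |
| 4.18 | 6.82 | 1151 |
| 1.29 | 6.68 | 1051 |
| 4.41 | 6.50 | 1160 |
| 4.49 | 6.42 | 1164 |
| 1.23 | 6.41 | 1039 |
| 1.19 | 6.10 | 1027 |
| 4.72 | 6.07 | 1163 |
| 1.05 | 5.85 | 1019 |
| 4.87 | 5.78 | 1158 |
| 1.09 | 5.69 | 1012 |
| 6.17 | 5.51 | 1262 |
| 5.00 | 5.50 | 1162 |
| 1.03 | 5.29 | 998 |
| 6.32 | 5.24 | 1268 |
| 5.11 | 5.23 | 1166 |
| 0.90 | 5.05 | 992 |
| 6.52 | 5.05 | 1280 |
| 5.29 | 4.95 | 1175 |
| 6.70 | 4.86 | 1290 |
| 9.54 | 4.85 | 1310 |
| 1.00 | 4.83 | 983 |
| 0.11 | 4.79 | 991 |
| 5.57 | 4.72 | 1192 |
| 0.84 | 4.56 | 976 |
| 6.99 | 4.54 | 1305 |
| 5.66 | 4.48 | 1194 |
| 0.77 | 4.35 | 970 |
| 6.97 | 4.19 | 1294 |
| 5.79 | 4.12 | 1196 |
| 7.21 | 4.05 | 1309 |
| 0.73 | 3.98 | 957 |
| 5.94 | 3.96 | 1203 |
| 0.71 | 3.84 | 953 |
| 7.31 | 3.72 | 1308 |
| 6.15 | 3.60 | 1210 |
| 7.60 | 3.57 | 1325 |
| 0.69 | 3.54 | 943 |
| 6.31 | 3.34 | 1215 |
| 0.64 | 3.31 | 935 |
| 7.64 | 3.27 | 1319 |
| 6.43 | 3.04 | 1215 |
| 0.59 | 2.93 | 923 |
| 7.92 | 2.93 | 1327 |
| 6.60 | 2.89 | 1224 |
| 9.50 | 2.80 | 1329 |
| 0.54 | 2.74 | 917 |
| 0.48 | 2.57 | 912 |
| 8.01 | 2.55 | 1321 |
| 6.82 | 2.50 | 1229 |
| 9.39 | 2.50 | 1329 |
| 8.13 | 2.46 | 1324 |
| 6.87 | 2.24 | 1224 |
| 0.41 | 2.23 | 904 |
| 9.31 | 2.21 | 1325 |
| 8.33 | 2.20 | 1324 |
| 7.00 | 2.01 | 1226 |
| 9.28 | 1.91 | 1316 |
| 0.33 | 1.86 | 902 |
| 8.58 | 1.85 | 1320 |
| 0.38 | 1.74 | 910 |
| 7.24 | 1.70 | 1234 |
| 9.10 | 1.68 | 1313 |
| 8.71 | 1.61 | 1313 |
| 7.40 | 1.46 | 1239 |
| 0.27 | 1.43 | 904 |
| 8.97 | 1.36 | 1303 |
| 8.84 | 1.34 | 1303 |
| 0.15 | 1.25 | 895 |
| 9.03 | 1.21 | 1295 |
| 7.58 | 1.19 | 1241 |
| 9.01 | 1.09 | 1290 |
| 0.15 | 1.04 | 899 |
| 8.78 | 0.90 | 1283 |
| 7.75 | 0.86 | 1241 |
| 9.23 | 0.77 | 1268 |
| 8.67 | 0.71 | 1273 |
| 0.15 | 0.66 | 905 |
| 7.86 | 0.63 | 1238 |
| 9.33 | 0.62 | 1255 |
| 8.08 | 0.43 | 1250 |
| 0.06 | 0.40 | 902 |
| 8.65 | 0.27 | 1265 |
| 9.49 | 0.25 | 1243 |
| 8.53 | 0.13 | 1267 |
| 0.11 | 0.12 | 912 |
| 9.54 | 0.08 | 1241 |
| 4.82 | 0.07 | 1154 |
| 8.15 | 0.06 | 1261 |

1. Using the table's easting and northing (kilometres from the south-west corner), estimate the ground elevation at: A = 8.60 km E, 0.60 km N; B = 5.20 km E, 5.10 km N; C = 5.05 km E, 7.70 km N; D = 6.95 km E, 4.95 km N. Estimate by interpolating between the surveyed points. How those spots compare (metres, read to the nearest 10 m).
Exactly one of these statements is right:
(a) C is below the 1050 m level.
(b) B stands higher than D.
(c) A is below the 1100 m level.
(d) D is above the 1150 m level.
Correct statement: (d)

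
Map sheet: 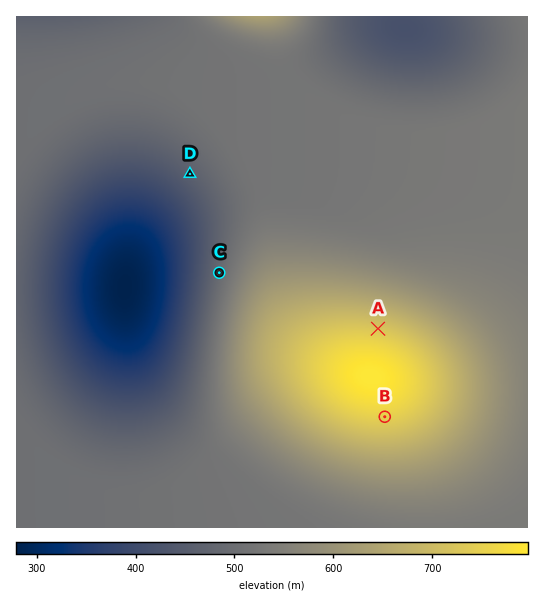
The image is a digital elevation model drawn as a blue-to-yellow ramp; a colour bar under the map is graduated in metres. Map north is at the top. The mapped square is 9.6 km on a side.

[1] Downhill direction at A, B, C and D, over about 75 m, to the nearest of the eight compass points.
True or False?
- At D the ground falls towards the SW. True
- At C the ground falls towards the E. False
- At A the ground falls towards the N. True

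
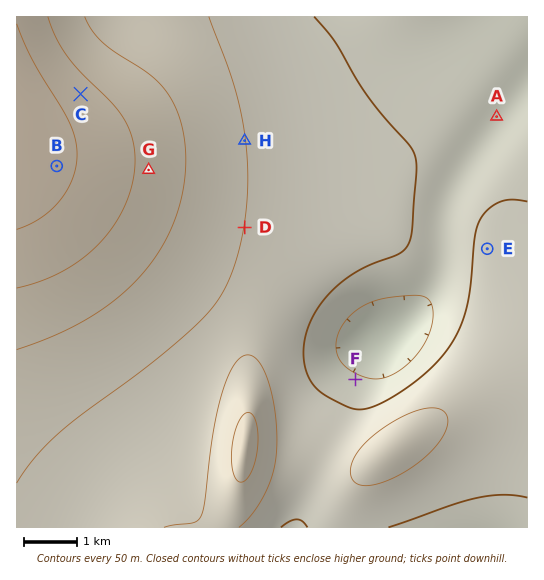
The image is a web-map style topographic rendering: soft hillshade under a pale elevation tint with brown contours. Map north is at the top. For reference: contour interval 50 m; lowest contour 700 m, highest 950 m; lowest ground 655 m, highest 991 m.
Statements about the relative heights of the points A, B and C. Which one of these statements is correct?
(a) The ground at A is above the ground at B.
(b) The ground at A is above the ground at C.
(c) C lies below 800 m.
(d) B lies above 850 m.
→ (d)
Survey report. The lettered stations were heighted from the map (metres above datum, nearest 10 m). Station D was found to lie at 800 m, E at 760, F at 710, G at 890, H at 800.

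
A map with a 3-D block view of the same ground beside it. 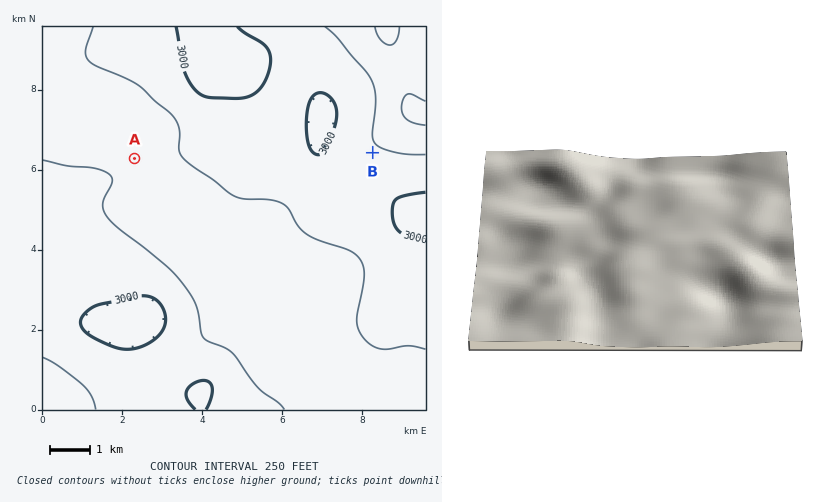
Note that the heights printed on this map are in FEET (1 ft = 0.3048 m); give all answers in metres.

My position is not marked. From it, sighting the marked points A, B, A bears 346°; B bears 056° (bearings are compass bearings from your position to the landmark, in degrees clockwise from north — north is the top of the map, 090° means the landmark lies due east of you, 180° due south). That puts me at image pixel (167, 291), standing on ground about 950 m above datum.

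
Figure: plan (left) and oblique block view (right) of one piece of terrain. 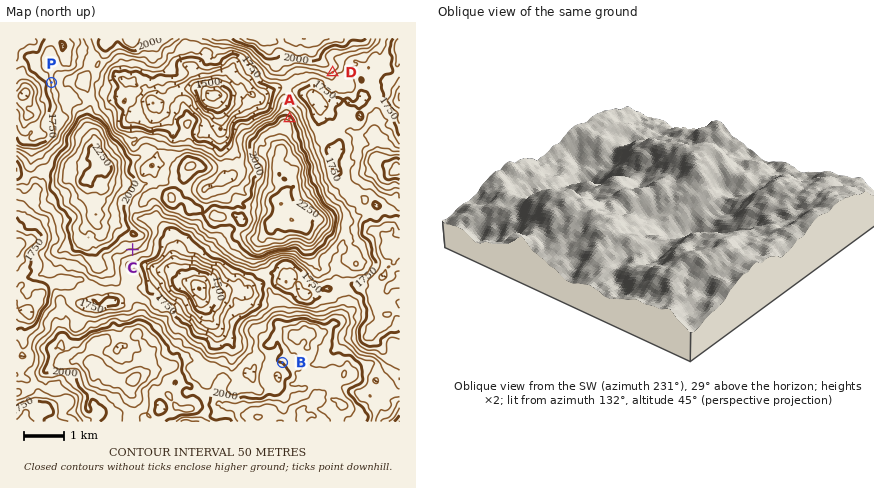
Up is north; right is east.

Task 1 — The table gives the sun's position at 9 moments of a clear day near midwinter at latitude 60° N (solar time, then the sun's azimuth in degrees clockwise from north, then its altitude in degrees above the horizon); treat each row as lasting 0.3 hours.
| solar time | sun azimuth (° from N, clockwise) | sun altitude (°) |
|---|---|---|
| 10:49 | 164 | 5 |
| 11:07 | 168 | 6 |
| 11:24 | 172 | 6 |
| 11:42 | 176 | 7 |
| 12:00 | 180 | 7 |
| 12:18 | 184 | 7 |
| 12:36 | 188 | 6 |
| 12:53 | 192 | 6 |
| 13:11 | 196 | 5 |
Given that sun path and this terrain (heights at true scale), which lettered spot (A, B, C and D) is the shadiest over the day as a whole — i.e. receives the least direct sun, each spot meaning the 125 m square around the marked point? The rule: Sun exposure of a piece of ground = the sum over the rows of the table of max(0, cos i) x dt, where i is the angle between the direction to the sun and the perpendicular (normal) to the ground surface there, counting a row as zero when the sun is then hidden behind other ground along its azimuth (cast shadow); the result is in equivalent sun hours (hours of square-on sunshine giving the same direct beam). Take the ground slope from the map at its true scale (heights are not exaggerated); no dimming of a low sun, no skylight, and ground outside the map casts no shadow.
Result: A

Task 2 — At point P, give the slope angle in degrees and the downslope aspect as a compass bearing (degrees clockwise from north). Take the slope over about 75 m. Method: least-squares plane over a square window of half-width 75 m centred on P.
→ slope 27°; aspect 257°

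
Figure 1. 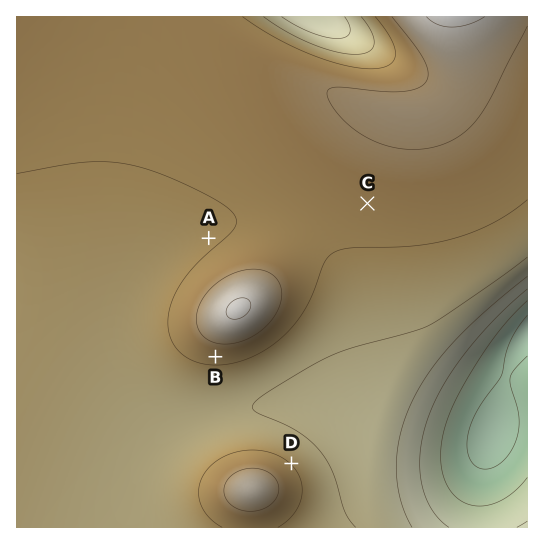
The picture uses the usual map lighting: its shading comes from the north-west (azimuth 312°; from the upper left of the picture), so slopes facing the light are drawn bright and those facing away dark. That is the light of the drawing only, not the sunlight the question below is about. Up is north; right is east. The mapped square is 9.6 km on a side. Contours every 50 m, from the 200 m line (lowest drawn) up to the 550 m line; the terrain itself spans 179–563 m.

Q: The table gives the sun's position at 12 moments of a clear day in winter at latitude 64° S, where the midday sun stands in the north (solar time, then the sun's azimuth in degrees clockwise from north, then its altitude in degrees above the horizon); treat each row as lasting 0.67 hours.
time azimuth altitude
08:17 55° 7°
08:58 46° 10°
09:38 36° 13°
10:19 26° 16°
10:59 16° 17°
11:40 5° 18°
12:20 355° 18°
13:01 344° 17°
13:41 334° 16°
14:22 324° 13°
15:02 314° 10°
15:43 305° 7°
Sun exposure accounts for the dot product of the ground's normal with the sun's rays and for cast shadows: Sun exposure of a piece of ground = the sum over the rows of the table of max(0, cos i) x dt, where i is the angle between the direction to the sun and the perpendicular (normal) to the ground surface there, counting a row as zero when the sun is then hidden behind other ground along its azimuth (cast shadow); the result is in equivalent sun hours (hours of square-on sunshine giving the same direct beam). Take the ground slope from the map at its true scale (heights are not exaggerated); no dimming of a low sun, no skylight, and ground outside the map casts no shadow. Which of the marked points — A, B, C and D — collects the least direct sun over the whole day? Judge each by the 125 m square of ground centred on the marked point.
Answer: B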